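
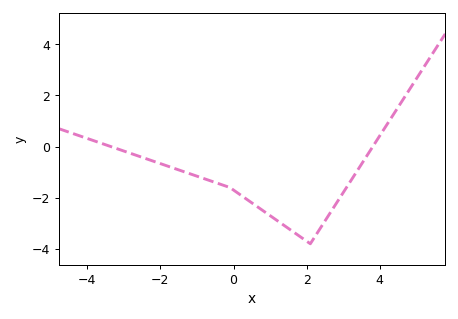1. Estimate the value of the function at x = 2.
-3.7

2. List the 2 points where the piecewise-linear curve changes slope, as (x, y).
(-0.1, -1.6); (2.1, -3.8)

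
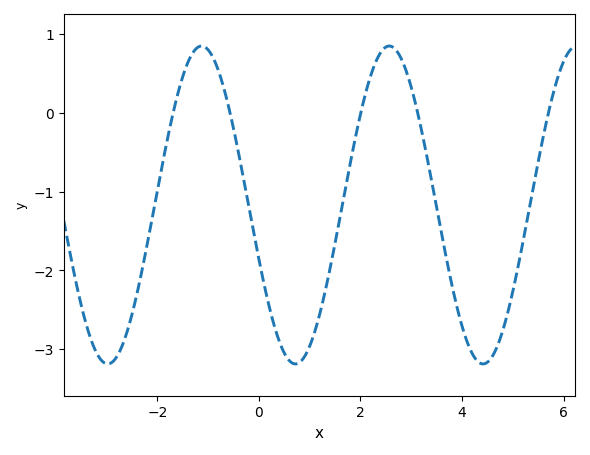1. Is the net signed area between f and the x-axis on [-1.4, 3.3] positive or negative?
negative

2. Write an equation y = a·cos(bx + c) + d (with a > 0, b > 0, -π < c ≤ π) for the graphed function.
y = 2.02cos(1.7x + 1.92) - 1.17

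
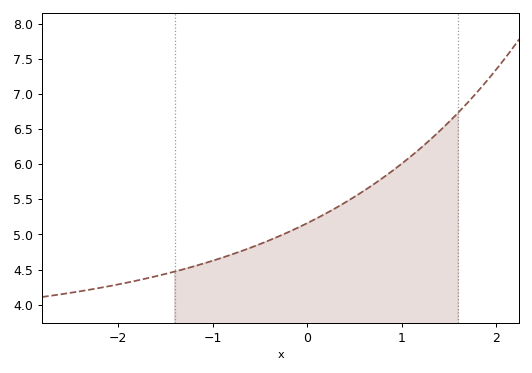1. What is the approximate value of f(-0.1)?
5.1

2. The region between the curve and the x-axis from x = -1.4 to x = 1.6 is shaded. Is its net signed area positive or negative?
positive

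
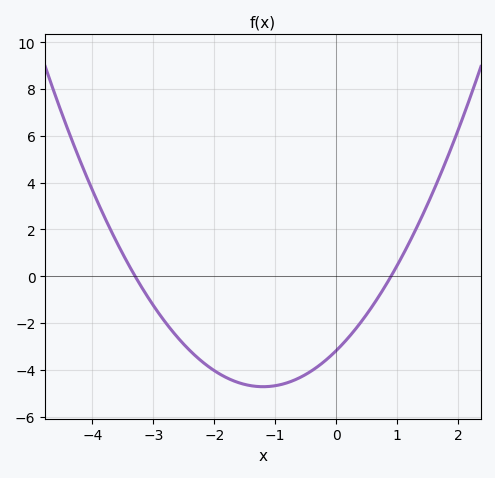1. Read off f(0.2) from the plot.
-2.6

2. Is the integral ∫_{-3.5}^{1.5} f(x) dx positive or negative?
negative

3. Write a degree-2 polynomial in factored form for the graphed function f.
y = 1.07(x + 3.3)(x - 0.9)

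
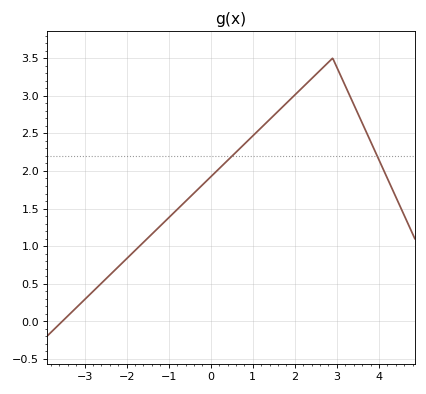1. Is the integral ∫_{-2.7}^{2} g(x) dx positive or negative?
positive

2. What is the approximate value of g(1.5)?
2.74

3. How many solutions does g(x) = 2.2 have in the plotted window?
2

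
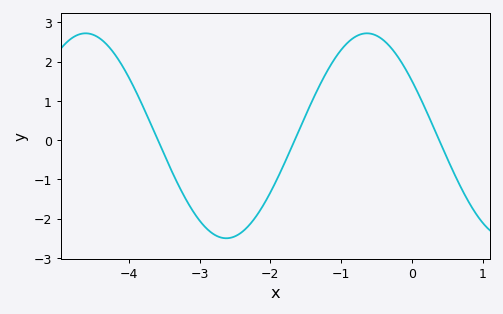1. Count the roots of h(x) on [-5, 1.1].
3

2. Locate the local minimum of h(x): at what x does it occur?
-2.6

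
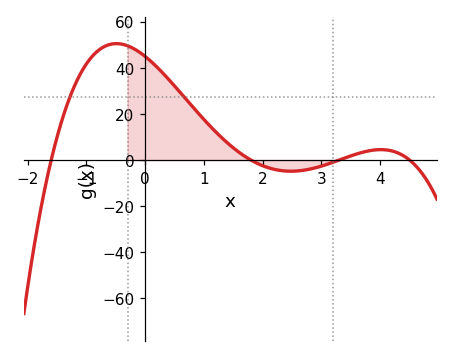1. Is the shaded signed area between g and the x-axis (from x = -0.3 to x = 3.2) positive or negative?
positive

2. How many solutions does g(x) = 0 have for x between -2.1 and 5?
4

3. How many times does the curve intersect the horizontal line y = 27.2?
2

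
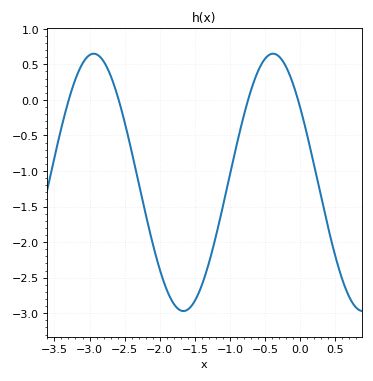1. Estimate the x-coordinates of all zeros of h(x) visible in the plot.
-3.3, -2.58, -0.742, -0.03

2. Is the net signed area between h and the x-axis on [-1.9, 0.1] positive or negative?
negative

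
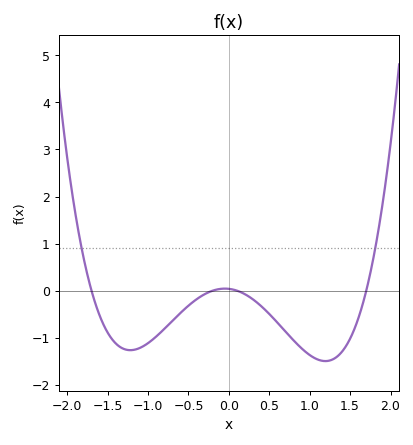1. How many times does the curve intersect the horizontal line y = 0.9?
2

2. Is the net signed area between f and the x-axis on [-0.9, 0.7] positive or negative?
negative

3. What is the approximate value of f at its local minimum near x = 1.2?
-1.5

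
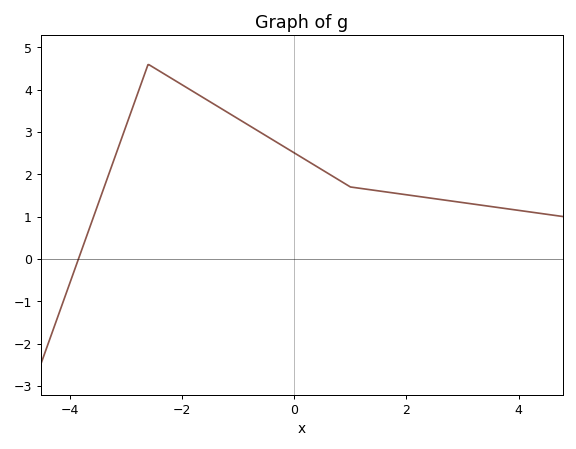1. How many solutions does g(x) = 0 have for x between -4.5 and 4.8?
1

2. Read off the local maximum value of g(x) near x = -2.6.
4.6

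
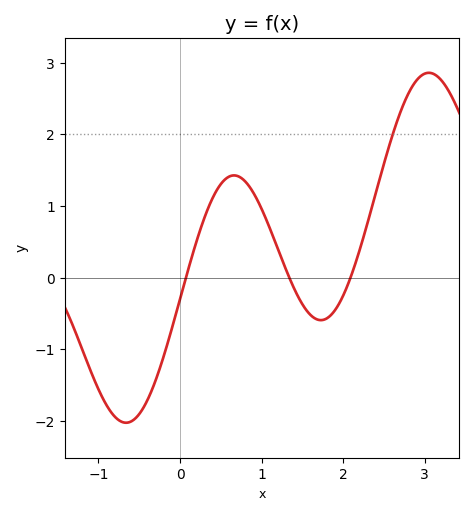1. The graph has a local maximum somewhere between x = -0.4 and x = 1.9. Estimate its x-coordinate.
0.661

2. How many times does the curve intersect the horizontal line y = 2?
1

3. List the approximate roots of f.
0.073, 1.34, 2.09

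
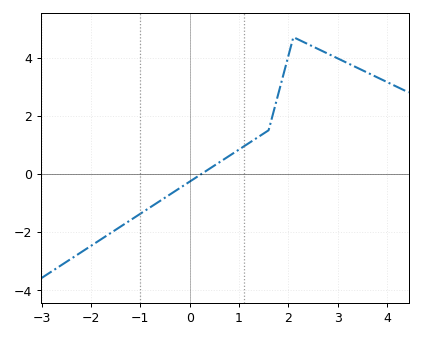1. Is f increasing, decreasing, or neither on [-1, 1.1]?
increasing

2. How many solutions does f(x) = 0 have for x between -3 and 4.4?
1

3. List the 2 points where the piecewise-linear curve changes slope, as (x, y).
(1.6, 1.5); (2.1, 4.7)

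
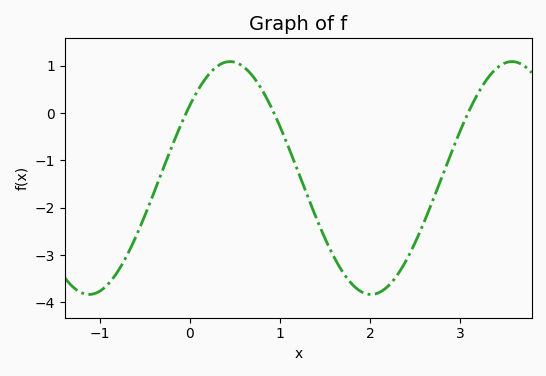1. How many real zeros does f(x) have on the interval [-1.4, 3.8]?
3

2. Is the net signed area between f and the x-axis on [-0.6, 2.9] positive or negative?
negative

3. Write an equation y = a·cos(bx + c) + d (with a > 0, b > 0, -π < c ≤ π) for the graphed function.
y = 2.46cos(2.01x - 0.9) - 1.37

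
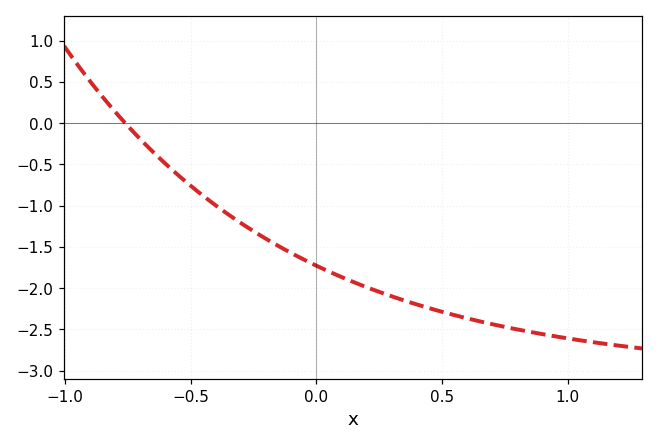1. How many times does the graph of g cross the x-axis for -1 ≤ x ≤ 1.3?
1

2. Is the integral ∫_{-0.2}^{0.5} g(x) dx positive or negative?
negative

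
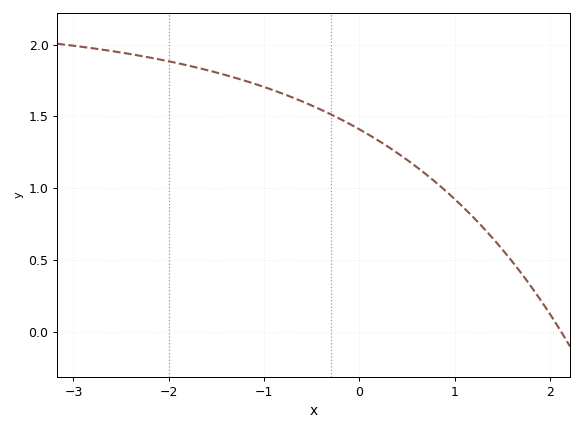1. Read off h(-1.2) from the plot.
1.75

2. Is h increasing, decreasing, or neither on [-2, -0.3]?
decreasing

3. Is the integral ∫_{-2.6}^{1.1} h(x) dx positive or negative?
positive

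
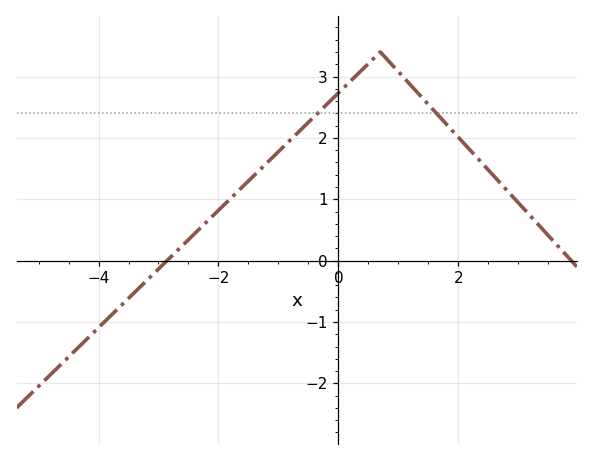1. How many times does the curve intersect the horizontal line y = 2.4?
2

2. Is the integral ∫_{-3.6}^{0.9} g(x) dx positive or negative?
positive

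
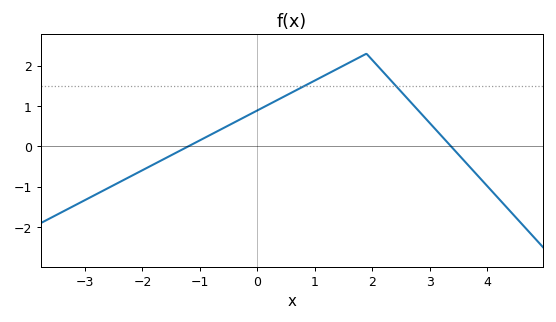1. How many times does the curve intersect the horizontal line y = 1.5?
2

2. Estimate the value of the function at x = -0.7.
0.375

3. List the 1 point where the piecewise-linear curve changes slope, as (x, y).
(1.9, 2.3)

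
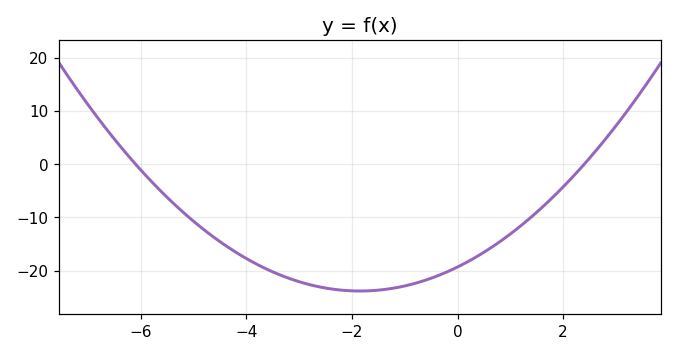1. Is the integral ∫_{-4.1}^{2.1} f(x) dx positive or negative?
negative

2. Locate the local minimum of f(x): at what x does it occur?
-1.85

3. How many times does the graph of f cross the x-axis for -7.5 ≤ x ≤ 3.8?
2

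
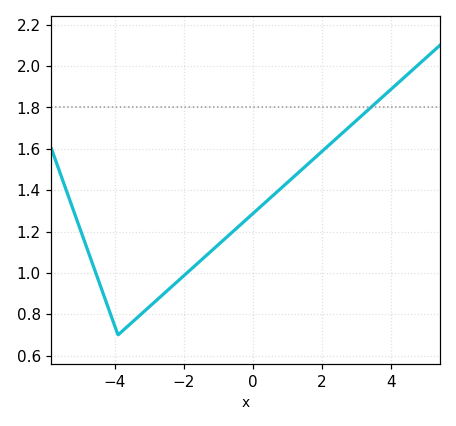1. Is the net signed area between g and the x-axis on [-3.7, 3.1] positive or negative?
positive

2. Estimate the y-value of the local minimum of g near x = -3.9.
0.7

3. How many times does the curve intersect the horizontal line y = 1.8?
1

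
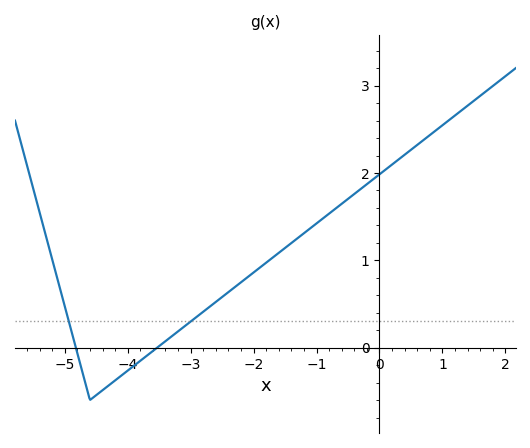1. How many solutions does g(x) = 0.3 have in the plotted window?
2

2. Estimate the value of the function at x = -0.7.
1.59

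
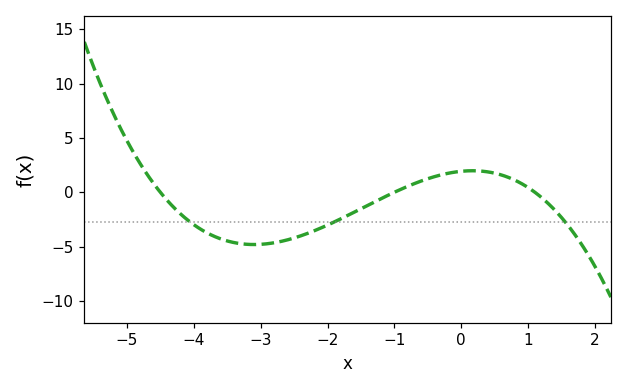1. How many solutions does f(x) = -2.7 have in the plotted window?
3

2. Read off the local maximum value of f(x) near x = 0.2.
2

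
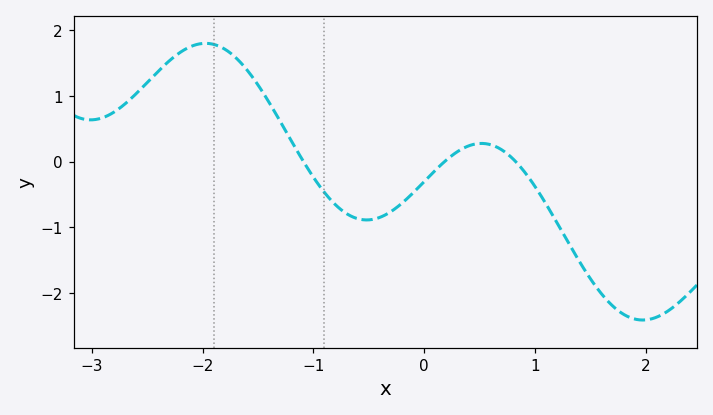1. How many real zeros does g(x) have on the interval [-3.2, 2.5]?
3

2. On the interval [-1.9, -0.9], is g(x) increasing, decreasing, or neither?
decreasing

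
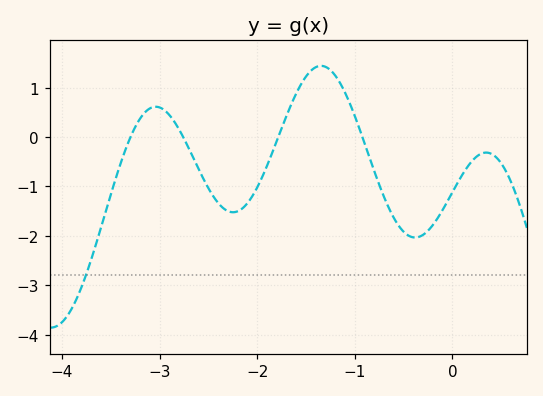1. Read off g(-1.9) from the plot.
-0.587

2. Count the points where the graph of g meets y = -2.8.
1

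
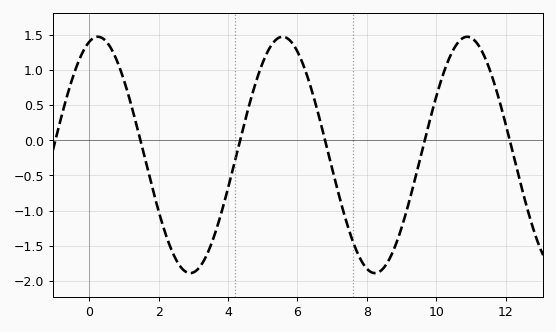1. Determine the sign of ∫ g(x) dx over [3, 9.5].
negative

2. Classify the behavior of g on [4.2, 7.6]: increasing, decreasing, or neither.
neither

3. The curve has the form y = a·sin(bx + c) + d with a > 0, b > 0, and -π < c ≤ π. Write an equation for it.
y = 1.68sin(1.2x + 1.3) - 0.21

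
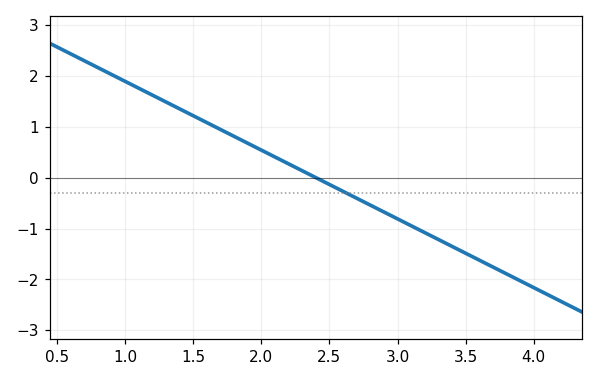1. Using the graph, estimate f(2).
0.5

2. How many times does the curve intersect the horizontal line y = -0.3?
1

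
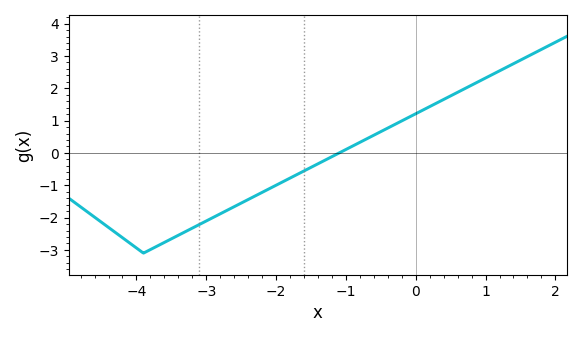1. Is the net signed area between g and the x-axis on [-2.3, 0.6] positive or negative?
positive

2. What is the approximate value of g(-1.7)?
-0.668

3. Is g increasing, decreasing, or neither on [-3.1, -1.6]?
increasing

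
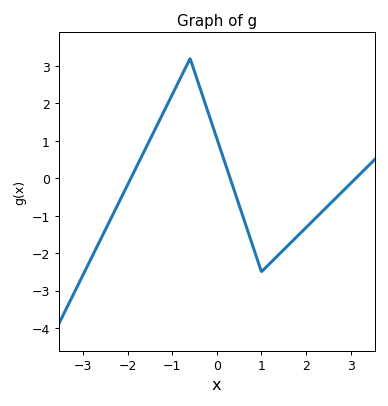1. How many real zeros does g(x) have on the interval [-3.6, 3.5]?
3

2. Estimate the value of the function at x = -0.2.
1.8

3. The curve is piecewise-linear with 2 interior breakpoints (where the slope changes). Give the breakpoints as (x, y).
(-0.6, 3.2); (1, -2.5)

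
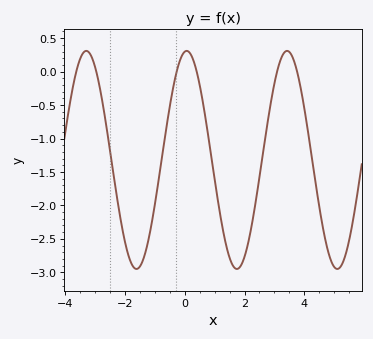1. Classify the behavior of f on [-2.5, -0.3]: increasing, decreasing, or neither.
neither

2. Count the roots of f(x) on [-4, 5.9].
6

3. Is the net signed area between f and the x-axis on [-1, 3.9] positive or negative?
negative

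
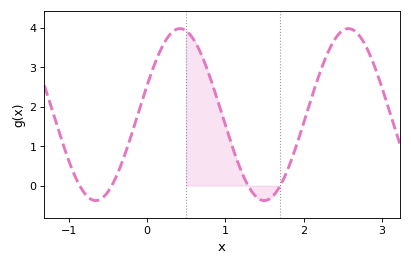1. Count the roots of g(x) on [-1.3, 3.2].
4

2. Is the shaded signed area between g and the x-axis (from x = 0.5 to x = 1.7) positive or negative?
positive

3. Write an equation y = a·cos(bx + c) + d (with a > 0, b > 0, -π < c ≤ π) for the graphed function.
y = 2.18cos(2.9x - 1.2) + 1.8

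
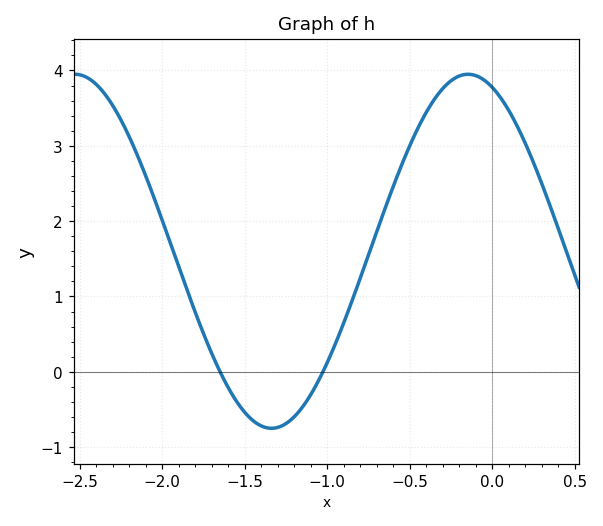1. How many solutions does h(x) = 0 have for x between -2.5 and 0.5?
2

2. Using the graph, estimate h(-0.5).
3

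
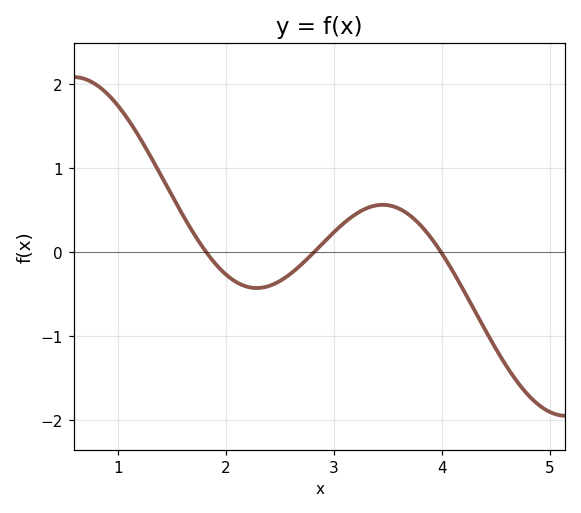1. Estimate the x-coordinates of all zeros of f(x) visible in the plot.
1.82, 2.82, 3.99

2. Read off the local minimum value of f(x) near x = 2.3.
-0.426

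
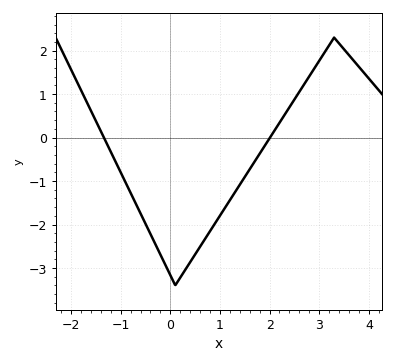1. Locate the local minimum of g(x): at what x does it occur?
0.1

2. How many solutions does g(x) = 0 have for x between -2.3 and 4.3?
2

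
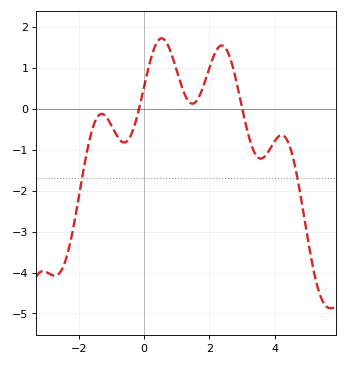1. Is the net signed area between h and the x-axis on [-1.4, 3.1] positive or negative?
positive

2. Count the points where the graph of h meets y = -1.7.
2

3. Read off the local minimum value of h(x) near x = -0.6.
-0.8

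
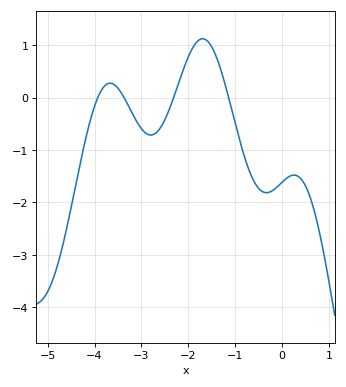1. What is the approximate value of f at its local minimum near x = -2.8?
-0.715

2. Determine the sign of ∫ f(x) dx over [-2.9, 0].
negative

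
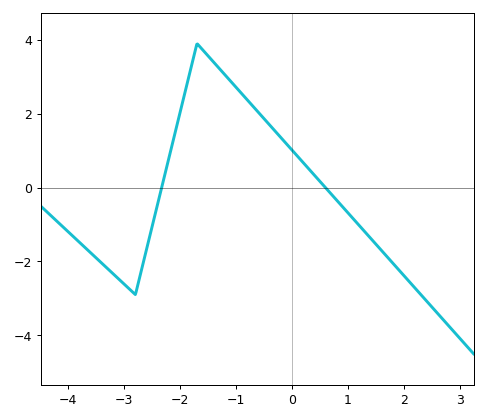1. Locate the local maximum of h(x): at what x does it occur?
-1.6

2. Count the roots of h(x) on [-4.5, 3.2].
2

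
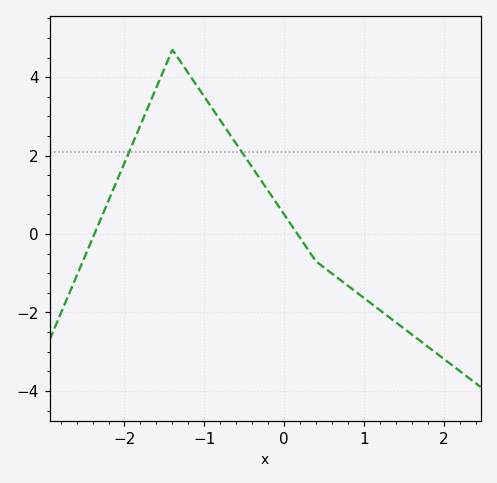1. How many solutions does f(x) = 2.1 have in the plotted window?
2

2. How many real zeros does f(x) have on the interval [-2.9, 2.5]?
2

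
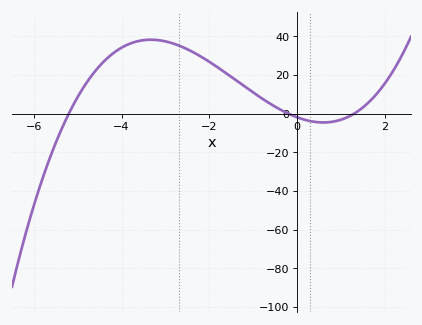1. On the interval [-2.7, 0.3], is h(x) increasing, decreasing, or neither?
decreasing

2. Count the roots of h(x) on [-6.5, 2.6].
3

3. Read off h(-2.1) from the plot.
28.2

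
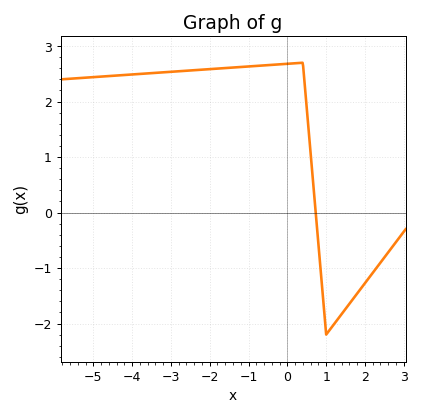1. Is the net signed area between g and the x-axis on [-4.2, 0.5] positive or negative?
positive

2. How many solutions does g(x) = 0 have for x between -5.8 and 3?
1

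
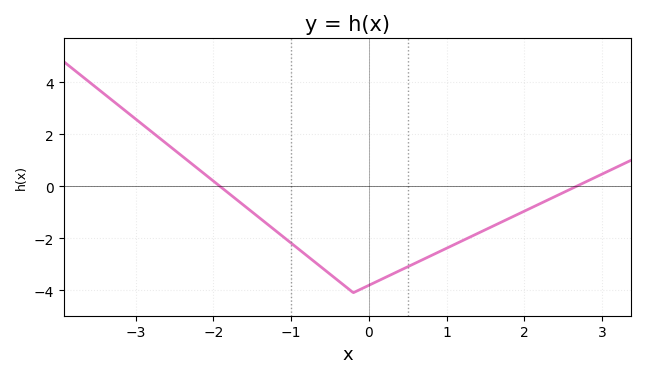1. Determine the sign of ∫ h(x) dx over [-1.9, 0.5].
negative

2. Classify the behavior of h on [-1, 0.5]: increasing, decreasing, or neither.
neither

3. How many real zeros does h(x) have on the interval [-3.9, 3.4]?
2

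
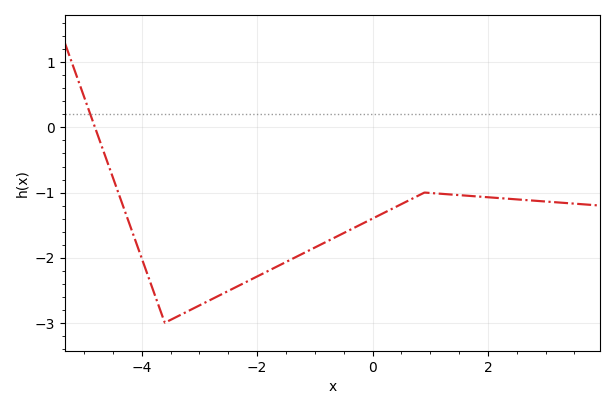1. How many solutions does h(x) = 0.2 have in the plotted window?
1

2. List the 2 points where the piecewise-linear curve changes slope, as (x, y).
(-3.6, -3); (0.9, -1)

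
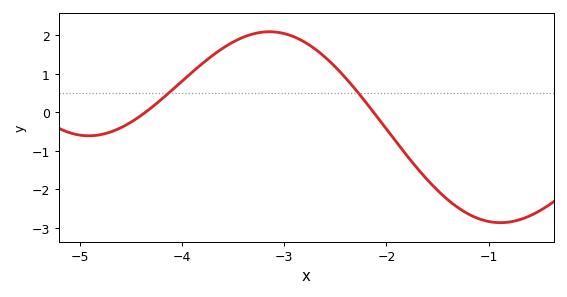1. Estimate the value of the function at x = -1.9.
-0.78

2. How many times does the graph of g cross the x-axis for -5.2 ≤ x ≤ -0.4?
2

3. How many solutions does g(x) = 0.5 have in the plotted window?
2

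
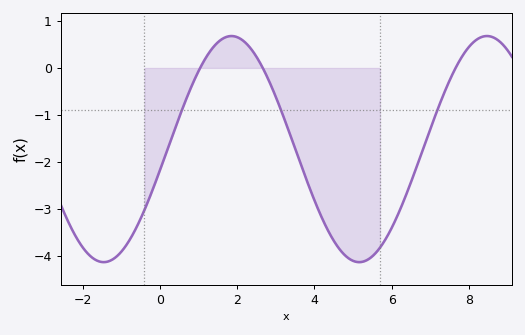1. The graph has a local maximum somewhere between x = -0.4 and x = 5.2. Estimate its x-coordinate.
1.85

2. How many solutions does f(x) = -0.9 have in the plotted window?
3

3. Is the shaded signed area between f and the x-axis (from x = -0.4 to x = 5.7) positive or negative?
negative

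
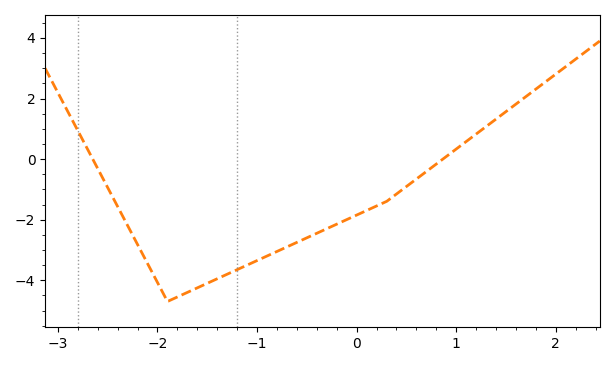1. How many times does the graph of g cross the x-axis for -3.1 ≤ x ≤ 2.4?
2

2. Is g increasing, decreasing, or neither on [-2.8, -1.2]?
neither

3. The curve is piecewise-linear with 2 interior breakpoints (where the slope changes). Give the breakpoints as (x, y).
(-1.9, -4.7); (0.3, -1.4)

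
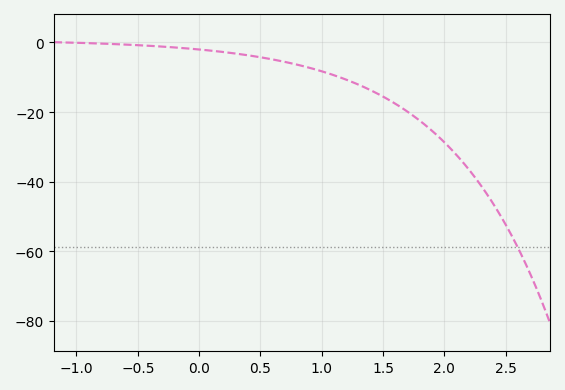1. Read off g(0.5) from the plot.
-4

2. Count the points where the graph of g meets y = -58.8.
1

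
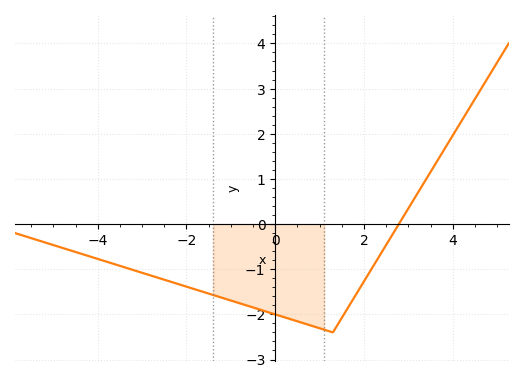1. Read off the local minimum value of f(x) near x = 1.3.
-2.4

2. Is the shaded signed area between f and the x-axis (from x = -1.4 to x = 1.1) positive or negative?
negative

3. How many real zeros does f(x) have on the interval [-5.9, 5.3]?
1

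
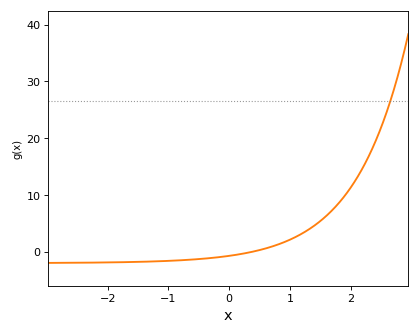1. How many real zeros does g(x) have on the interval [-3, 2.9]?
1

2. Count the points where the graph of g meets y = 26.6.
1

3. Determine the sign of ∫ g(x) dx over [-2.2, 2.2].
positive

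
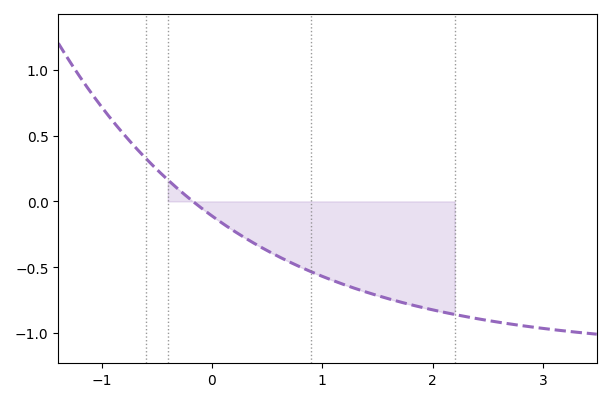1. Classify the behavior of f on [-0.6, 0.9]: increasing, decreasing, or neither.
decreasing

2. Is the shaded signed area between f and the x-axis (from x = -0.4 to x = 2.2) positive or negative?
negative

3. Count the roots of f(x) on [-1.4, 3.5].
1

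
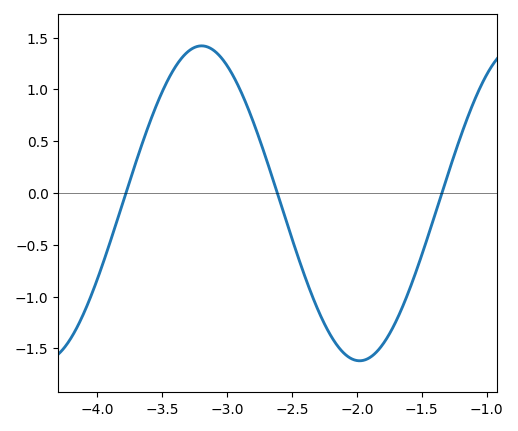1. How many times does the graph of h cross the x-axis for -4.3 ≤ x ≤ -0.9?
3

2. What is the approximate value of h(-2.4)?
-0.806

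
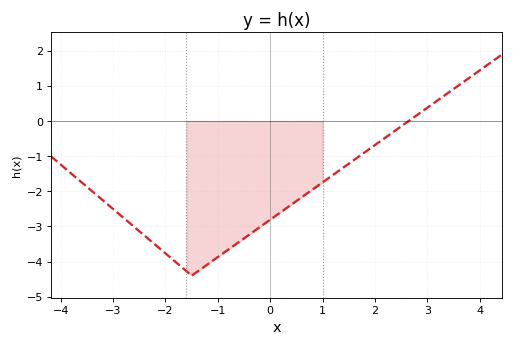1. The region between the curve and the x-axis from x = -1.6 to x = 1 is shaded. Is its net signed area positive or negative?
negative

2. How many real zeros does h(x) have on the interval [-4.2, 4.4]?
1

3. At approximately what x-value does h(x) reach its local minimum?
-1.6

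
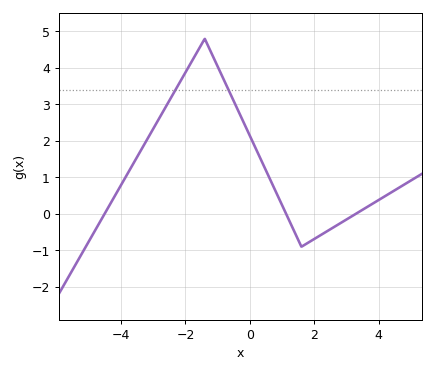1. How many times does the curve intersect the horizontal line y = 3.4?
2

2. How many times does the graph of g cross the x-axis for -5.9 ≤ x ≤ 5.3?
3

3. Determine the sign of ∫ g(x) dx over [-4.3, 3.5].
positive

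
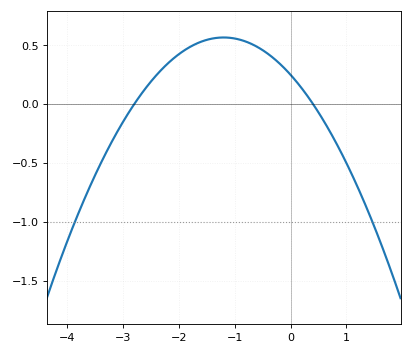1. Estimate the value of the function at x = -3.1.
-0.25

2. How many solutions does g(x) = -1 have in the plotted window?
2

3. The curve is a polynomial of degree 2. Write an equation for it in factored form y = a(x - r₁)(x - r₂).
y = -0.22(x + 2.8)(x - 0.4)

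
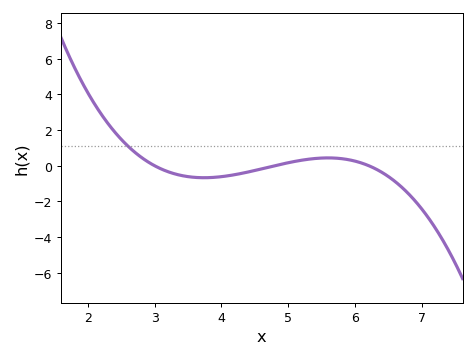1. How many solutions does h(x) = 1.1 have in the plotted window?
1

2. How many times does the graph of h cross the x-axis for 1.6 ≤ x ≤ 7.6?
3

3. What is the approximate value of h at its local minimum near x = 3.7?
-0.675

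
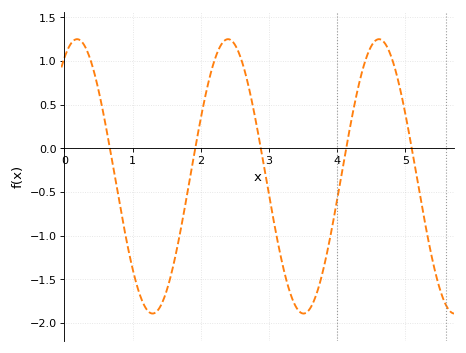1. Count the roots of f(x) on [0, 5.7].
5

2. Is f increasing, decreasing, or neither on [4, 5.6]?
neither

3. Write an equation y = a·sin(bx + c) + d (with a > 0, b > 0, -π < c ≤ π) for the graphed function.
y = 1.57sin(2.84x + 1.04) - 0.32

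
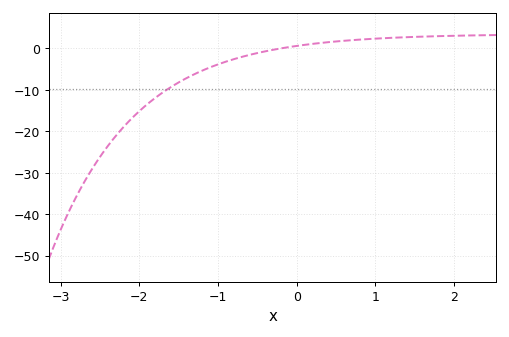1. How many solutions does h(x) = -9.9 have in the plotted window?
1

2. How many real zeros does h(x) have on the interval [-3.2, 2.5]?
1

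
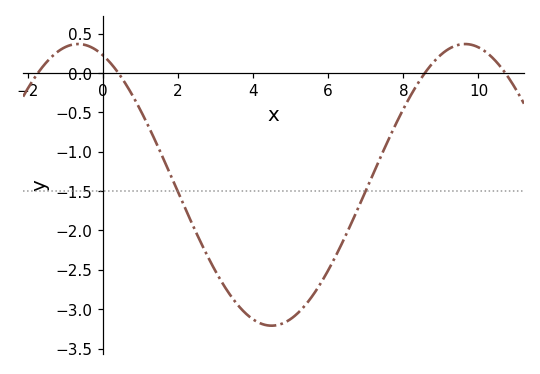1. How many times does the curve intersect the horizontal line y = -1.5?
2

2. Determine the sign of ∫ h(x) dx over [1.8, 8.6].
negative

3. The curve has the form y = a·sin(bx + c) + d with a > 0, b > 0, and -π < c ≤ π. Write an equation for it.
y = 1.79sin(0.61x + 1.97) - 1.42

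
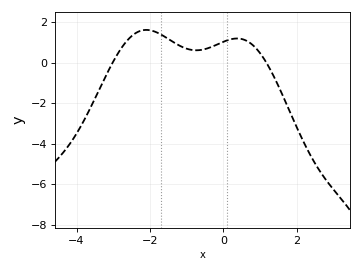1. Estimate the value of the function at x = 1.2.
-0.2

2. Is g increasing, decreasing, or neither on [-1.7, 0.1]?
neither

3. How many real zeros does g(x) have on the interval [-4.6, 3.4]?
2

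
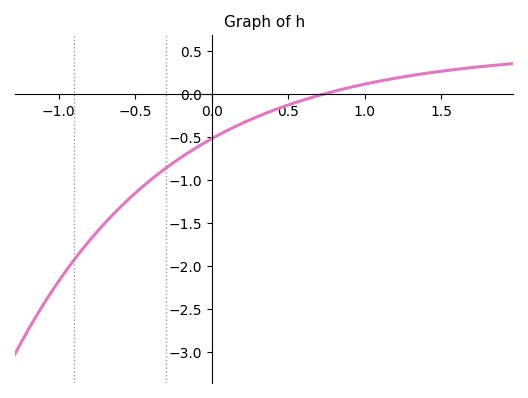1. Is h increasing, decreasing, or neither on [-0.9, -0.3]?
increasing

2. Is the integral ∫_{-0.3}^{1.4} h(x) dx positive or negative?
negative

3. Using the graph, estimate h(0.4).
-0.2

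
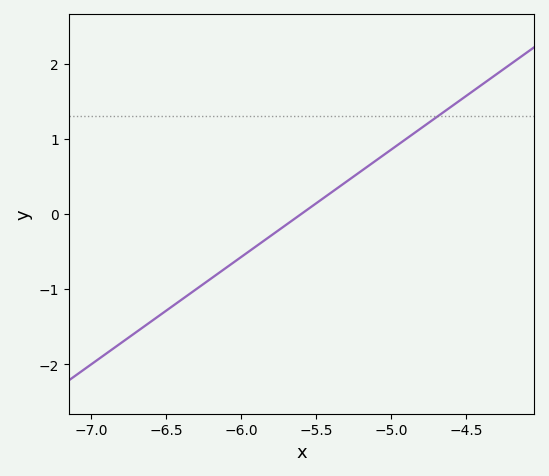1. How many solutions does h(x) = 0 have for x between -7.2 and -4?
1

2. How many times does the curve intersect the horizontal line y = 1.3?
1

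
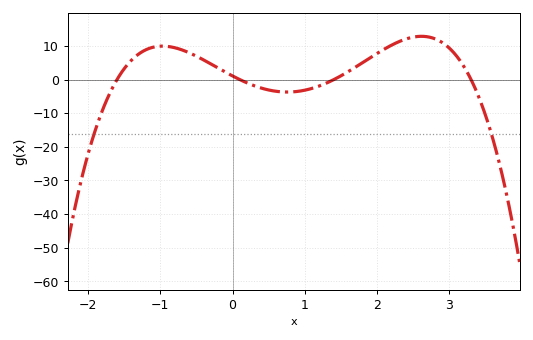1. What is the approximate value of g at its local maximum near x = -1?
9.96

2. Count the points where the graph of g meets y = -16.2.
2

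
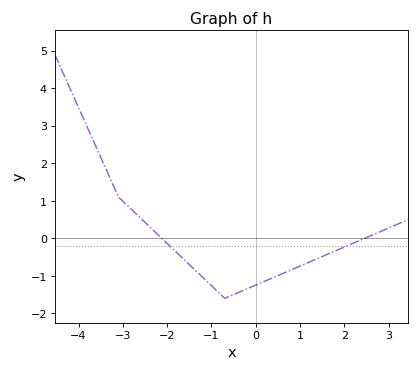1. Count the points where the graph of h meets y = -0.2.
2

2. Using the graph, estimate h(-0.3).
-1.4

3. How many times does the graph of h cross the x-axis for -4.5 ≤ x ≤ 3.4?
2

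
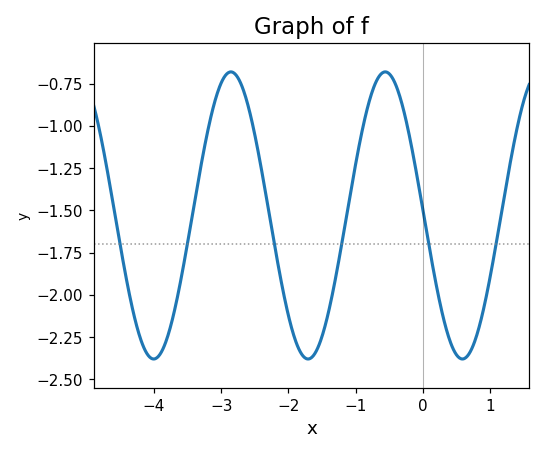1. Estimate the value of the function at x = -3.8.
-2.25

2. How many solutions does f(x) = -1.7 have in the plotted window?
6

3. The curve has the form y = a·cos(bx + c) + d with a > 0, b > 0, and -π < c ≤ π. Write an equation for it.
y = 0.85cos(2.74x + 1.54) - 1.53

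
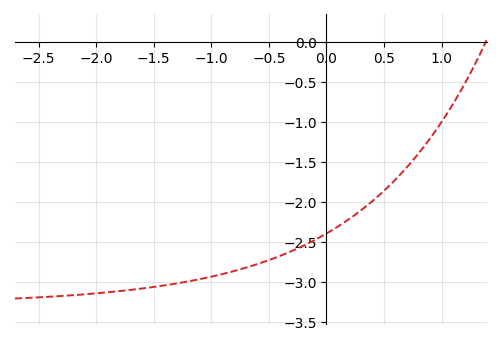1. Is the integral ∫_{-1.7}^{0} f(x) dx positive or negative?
negative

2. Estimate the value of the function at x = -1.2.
-3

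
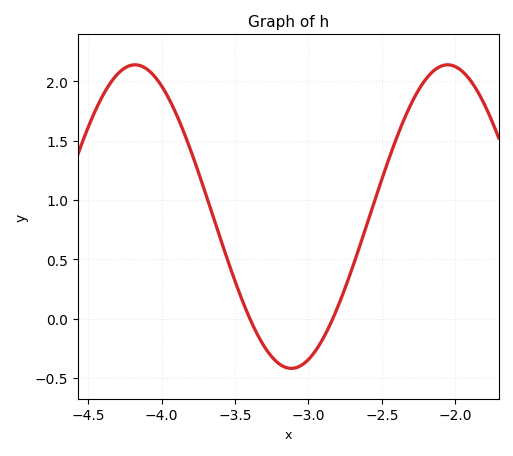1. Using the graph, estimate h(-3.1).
-0.4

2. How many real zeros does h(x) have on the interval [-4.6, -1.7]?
2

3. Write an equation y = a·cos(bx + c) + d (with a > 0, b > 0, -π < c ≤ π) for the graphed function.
y = 1.28cos(3x - 0.23) + 0.86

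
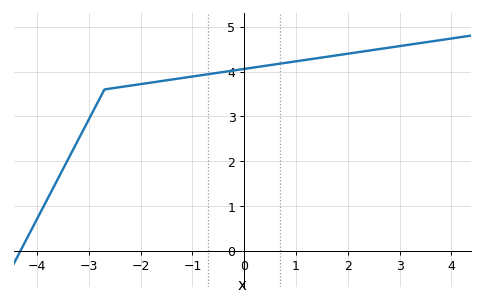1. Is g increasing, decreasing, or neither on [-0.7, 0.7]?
increasing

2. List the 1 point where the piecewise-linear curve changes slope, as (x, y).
(-2.7, 3.6)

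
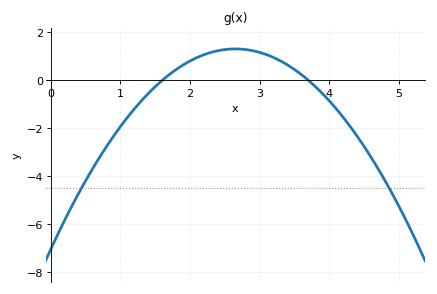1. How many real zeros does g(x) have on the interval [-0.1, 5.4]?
2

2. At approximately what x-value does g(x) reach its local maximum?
2.65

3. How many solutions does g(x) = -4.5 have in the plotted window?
2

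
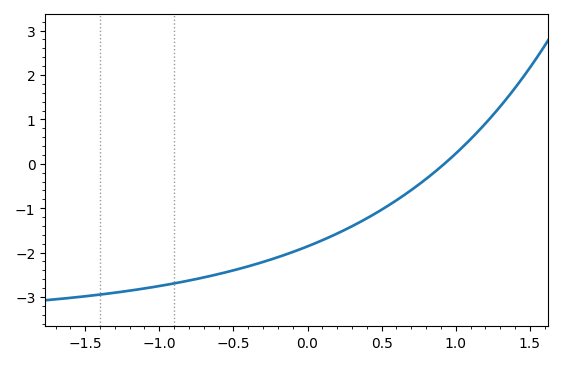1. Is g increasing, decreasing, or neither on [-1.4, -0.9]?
increasing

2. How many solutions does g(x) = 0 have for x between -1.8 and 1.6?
1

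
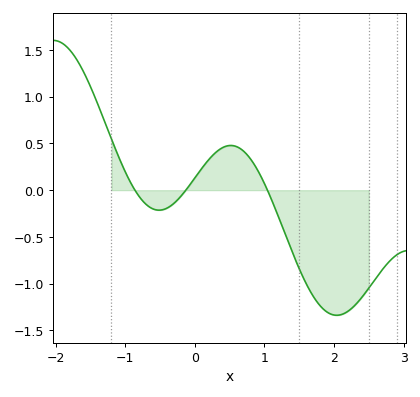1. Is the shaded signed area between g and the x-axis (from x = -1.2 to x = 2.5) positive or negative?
negative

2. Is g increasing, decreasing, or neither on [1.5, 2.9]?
neither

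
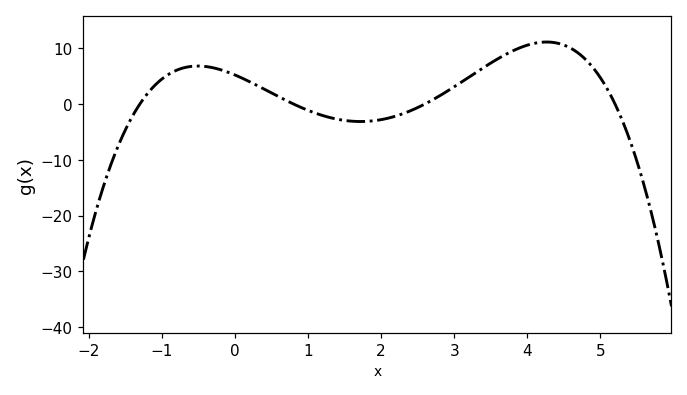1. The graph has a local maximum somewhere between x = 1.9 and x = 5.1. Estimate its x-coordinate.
4.26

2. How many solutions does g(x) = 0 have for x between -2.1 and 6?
4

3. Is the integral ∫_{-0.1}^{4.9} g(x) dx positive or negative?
positive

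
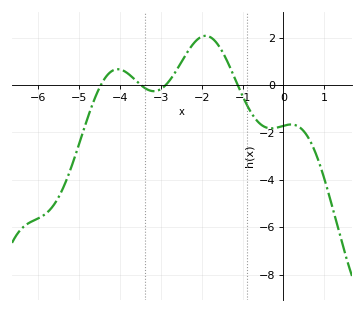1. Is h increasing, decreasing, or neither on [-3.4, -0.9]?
neither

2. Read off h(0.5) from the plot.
-2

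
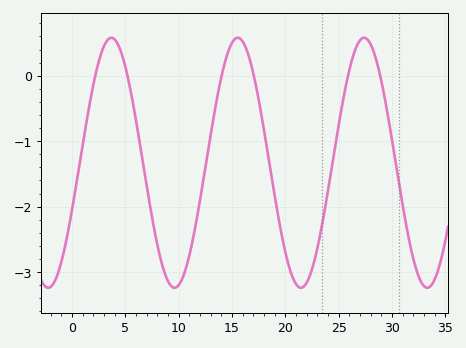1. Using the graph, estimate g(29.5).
-0.5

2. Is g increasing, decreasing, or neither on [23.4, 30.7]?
neither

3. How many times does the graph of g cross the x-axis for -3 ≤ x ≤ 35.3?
6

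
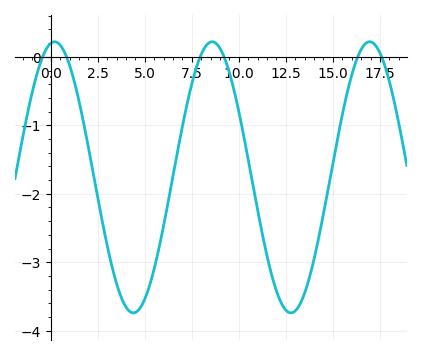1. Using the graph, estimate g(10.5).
-1.5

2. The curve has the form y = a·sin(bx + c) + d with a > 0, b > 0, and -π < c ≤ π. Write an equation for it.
y = 1.98sin(0.75x + 1.4) - 1.76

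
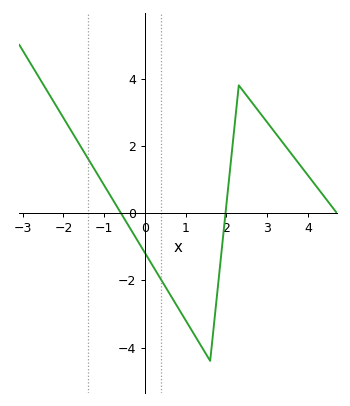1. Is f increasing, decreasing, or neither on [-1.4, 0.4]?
decreasing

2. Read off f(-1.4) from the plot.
1.62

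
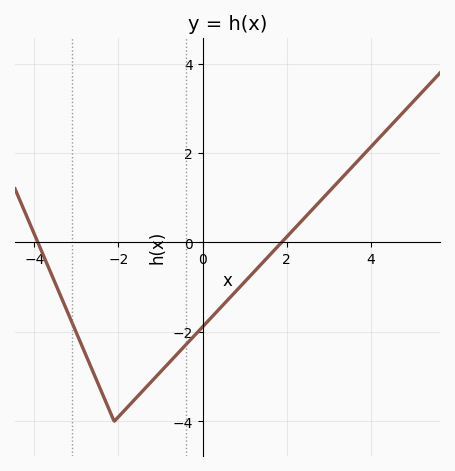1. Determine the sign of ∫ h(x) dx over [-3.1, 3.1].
negative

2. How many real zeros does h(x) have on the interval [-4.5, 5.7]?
2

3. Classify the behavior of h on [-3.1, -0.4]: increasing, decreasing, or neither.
neither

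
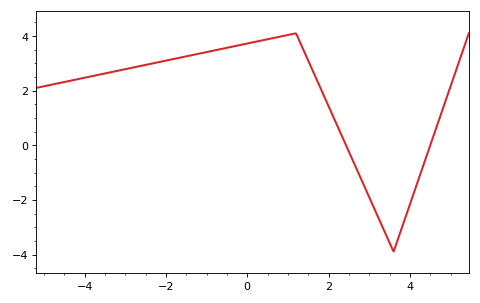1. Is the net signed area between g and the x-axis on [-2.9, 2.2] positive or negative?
positive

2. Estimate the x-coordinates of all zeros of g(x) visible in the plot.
2.43, 4.5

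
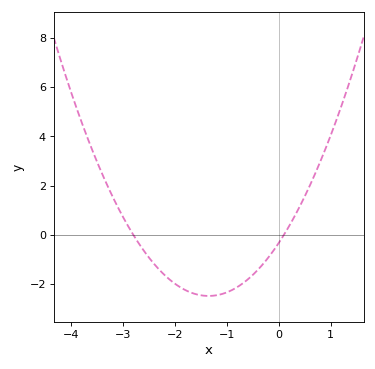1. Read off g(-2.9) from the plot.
0.354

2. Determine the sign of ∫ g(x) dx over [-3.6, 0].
negative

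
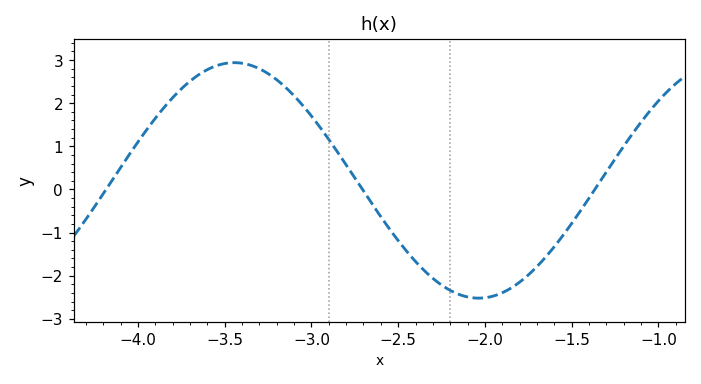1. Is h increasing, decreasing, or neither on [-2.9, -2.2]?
decreasing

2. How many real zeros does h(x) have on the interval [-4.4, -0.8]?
3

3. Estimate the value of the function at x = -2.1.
-2.49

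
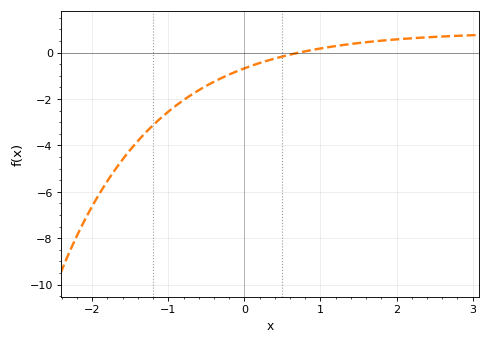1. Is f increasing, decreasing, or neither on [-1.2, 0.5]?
increasing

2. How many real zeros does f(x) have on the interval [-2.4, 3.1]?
1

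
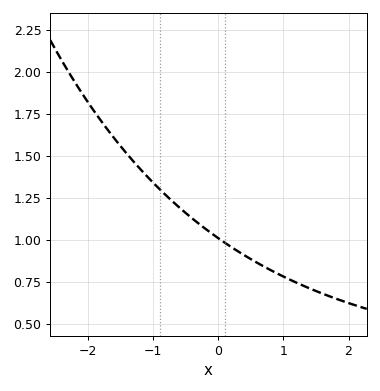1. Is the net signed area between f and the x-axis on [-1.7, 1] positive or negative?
positive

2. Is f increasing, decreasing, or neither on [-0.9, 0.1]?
decreasing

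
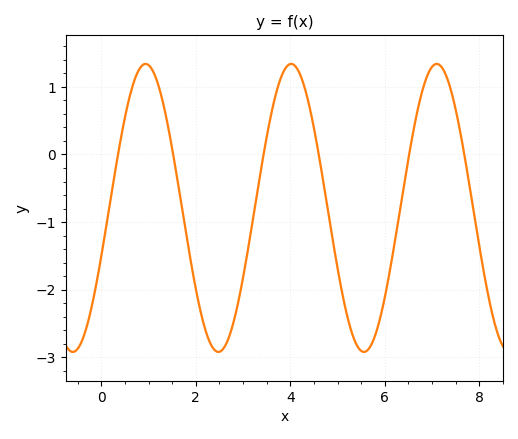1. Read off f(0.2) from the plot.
-0.6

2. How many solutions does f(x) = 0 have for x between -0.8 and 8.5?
6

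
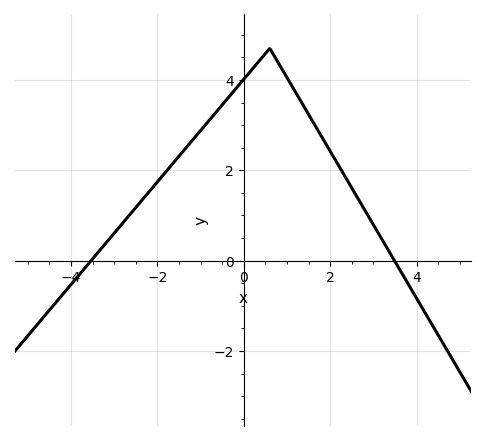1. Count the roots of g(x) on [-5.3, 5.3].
2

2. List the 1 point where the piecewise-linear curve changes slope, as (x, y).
(0.6, 4.7)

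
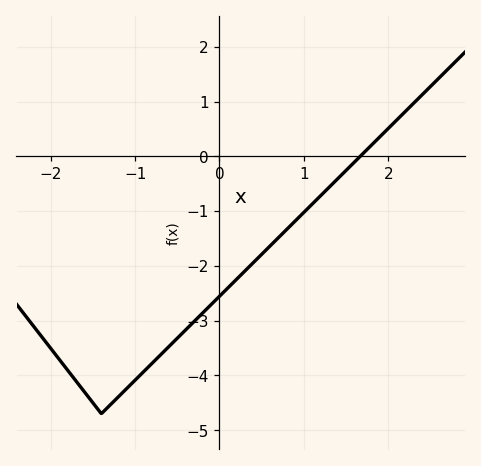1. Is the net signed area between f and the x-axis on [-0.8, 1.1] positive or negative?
negative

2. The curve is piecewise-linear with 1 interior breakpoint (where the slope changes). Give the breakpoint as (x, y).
(-1.4, -4.7)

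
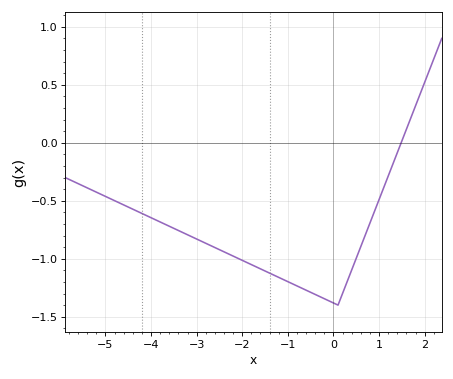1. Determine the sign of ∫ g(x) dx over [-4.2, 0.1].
negative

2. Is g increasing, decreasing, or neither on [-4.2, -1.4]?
decreasing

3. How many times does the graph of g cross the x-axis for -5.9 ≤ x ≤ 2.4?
1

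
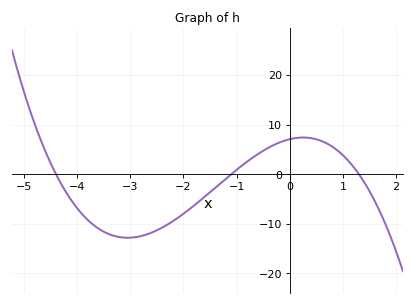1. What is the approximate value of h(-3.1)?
-13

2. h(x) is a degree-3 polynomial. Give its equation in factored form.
y = -1.12(x + 4.4)(x + 1.1)(x - 1.3)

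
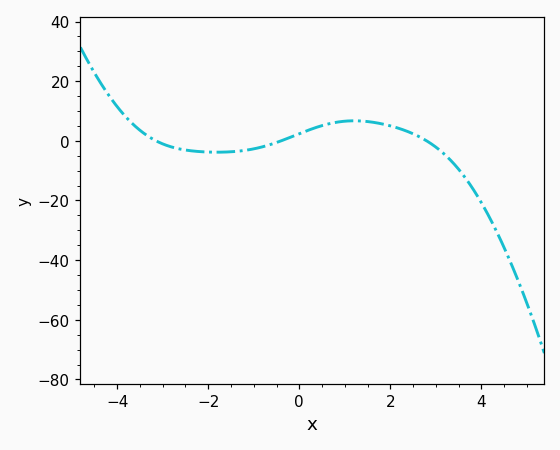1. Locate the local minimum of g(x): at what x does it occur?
-1.8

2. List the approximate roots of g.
-3.2, -0.4, 2.8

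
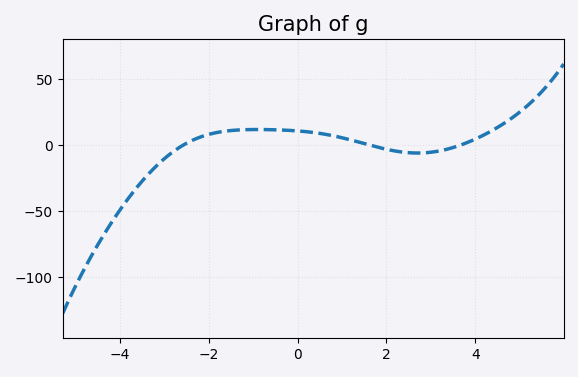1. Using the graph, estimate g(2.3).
-4.83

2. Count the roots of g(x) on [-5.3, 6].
3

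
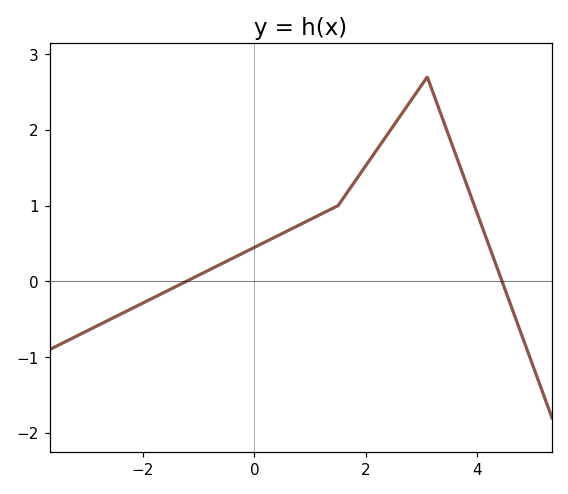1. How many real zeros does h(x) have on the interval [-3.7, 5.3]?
2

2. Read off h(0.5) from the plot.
0.6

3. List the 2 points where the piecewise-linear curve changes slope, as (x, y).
(1.5, 1); (3.1, 2.7)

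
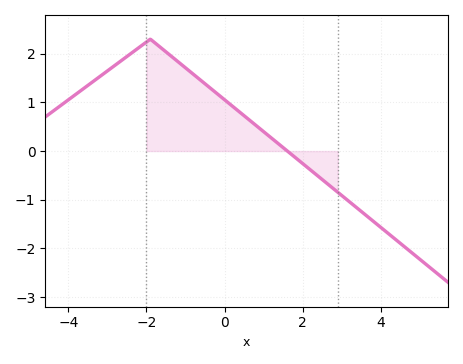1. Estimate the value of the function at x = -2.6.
1.9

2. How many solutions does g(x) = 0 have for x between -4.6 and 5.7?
1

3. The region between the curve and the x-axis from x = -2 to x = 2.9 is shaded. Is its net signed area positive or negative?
positive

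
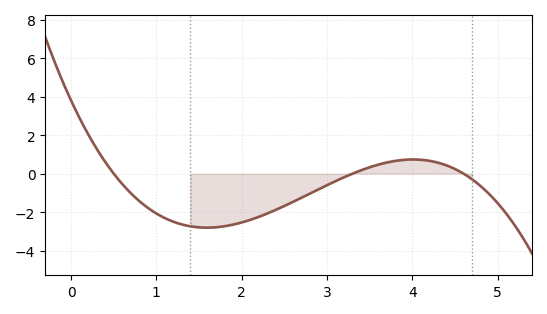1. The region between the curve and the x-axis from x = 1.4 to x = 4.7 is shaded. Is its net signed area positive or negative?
negative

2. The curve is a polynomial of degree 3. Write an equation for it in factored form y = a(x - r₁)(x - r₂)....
y = -0.5(x - 0.5)(x - 3.3)(x - 4.6)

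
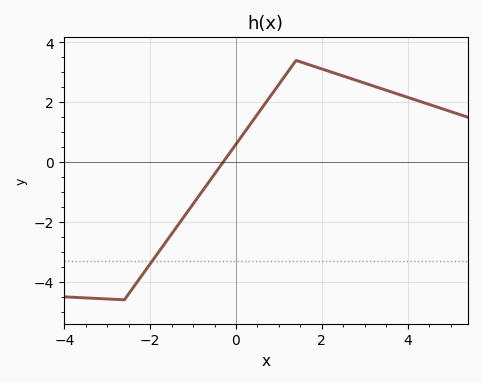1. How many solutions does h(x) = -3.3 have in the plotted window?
1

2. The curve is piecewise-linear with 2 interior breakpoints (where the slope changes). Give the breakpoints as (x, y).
(-2.6, -4.6); (1.4, 3.4)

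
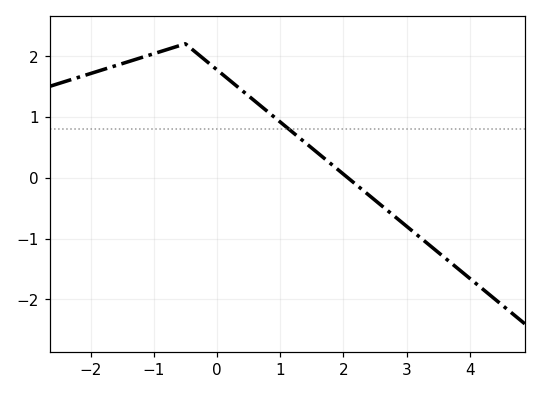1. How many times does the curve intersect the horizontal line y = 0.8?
1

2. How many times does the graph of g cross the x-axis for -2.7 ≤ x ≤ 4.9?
1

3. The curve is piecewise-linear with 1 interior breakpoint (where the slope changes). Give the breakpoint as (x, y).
(-0.5, 2.2)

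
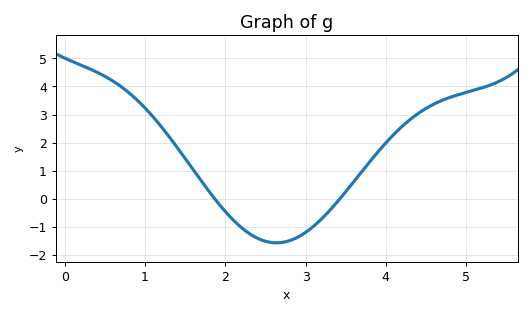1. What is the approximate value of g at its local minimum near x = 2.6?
-1.57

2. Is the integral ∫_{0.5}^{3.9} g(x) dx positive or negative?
positive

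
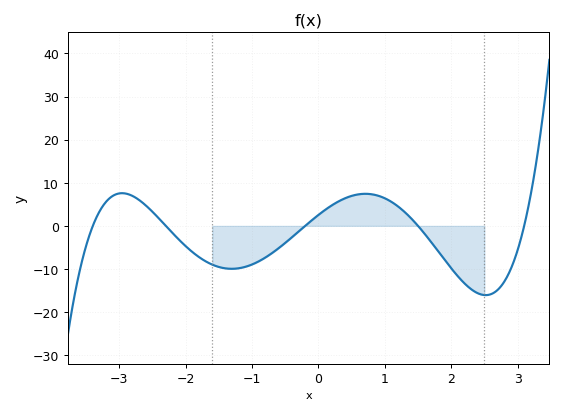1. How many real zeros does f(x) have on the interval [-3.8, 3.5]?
5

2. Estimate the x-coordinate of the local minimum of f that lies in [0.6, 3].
2.5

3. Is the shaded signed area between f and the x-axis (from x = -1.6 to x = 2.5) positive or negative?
negative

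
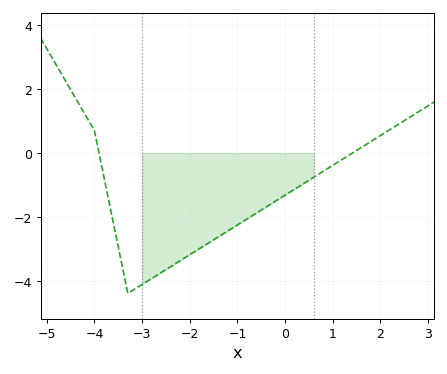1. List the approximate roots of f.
-3.9, 1.41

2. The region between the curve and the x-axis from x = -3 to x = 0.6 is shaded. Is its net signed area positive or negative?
negative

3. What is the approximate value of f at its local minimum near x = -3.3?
-4.4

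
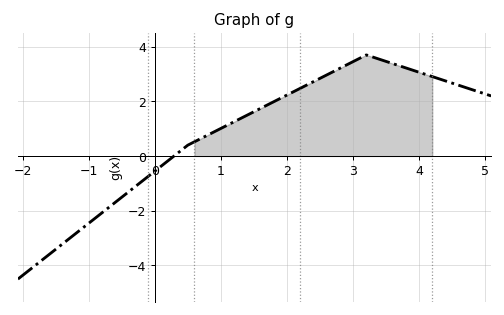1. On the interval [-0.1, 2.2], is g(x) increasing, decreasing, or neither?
increasing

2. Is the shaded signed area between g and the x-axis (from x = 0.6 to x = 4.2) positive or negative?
positive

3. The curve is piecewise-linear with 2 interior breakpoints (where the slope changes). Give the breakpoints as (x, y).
(0.5, 0.4); (3.2, 3.7)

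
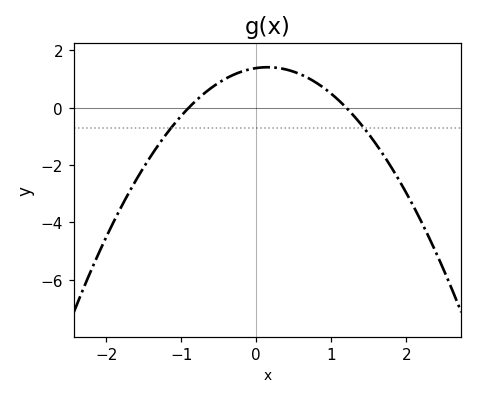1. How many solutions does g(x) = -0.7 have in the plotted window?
2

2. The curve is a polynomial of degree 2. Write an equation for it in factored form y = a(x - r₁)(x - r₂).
y = -1.28(x + 0.9)(x - 1.2)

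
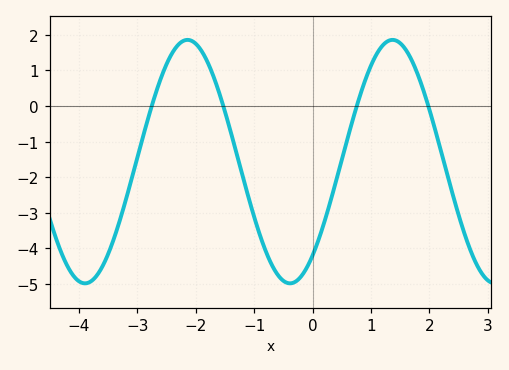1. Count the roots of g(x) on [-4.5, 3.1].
4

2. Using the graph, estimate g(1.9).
0.431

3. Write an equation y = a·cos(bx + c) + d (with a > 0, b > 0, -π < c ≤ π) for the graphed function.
y = 3.42cos(1.79x - 2.45) - 1.56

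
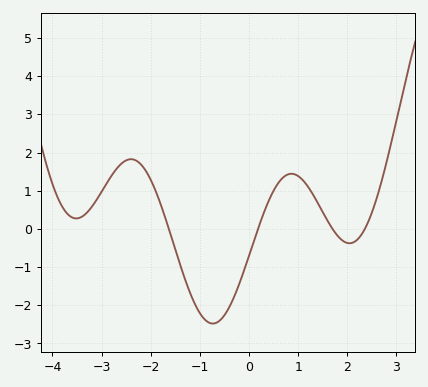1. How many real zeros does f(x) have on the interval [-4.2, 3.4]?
4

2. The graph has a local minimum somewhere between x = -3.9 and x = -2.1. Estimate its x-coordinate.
-3.52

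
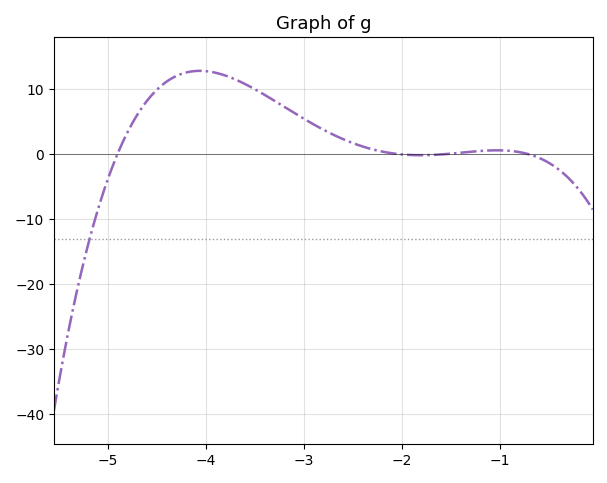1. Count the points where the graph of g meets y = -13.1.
1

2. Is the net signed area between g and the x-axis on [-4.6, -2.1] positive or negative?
positive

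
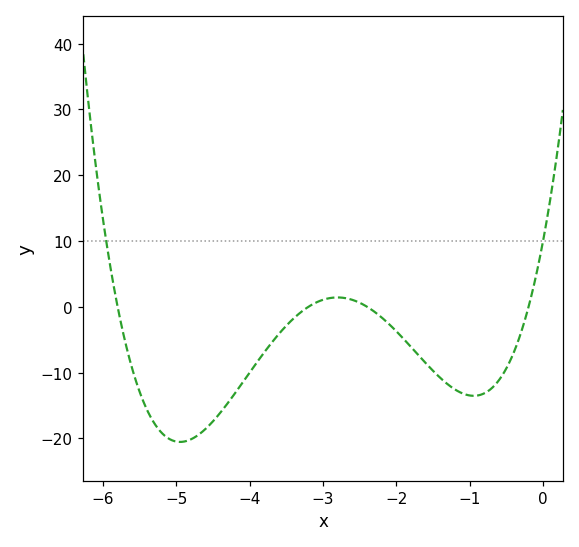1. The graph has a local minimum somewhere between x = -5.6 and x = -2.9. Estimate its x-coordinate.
-4.95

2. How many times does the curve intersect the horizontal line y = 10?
2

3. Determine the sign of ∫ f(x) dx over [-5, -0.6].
negative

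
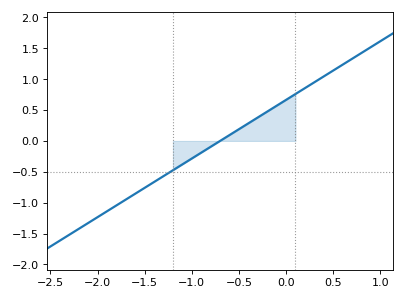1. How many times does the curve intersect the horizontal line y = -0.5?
1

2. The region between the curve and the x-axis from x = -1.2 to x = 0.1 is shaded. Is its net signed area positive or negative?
positive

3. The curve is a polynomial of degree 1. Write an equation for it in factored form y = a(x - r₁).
y = 0.95(x + 0.7)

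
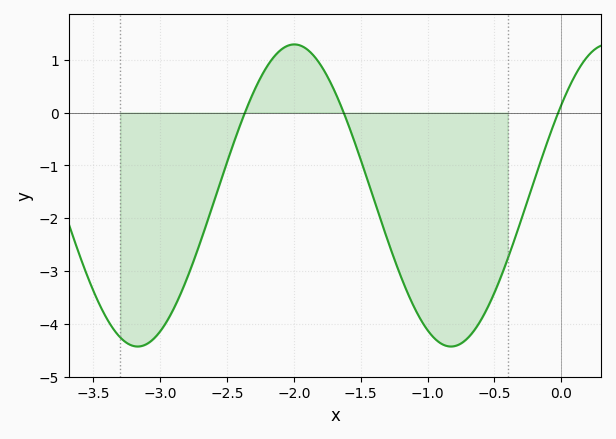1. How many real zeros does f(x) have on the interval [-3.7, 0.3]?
3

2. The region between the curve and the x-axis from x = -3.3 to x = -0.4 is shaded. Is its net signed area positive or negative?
negative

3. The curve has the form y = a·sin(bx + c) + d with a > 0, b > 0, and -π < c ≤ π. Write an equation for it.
y = 2.86sin(2.68x + 0.64) - 1.57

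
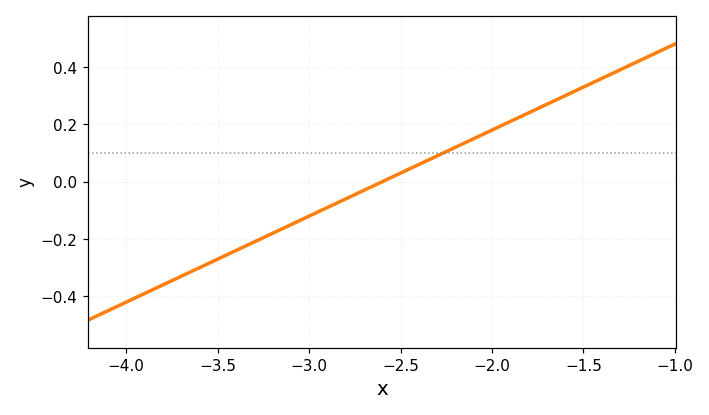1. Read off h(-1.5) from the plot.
0.33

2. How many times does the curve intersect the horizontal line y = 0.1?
1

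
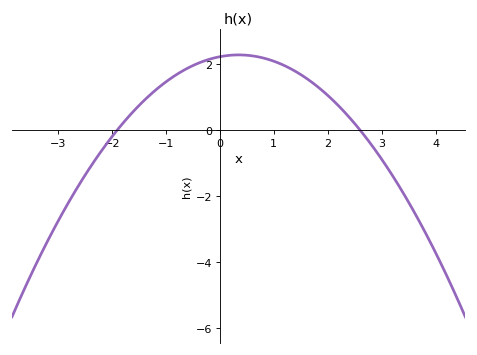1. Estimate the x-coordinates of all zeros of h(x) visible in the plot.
-1.9, 2.6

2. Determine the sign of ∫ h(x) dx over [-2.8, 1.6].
positive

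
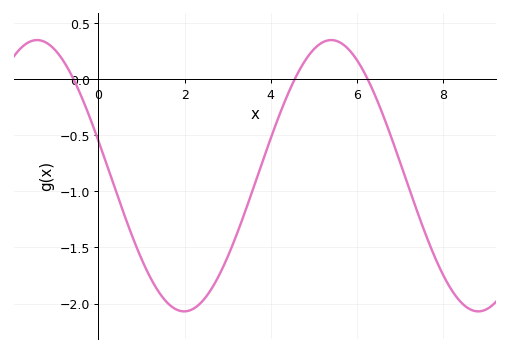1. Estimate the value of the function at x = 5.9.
0.226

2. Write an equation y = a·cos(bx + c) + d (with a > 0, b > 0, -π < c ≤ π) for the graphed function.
y = 1.21cos(0.92x + 1.31) - 0.86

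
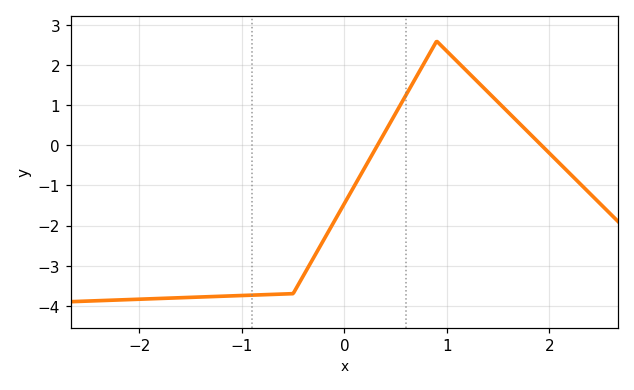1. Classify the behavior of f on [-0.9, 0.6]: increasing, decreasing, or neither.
increasing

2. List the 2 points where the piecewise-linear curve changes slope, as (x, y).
(-0.5, -3.7); (0.9, 2.6)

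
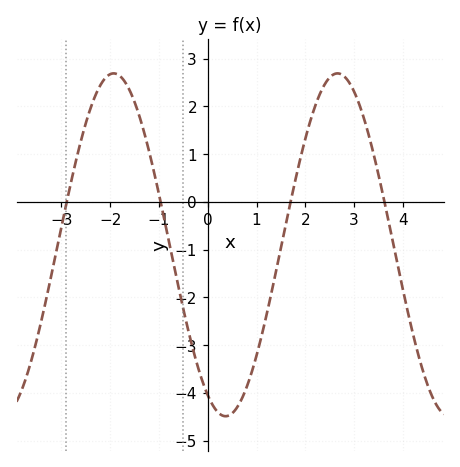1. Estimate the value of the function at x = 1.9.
0.919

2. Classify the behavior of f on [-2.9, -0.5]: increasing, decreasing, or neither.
neither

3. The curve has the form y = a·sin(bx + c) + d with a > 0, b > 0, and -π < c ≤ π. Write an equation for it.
y = 3.59sin(1.37x - 2.07) - 0.9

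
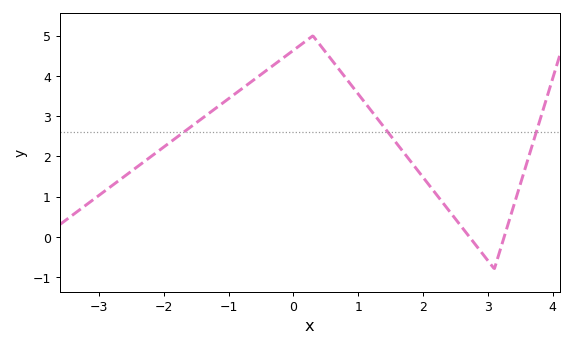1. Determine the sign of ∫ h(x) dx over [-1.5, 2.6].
positive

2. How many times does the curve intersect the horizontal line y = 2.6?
3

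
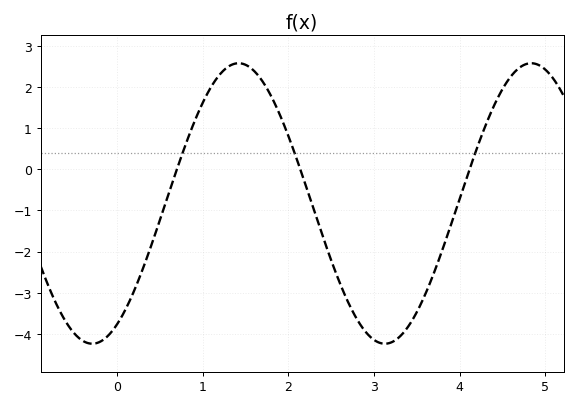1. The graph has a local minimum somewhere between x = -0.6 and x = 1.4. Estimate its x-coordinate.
-0.29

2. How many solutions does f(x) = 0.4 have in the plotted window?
3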